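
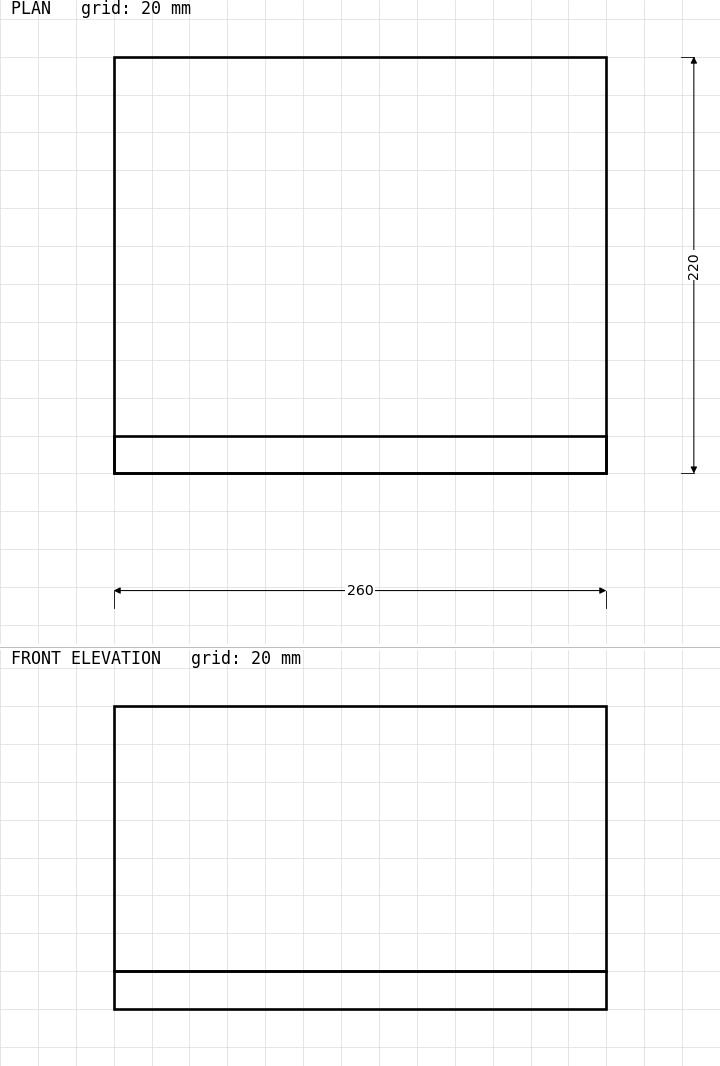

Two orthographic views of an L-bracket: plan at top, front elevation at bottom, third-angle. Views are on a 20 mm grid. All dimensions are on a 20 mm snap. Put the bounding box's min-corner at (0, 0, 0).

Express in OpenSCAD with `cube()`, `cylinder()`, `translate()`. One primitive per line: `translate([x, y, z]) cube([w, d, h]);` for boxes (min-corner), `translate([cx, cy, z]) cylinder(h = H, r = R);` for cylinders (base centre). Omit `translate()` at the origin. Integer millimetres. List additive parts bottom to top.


cube([260, 220, 20]);
translate([0, 0, 20]) cube([260, 20, 140]);


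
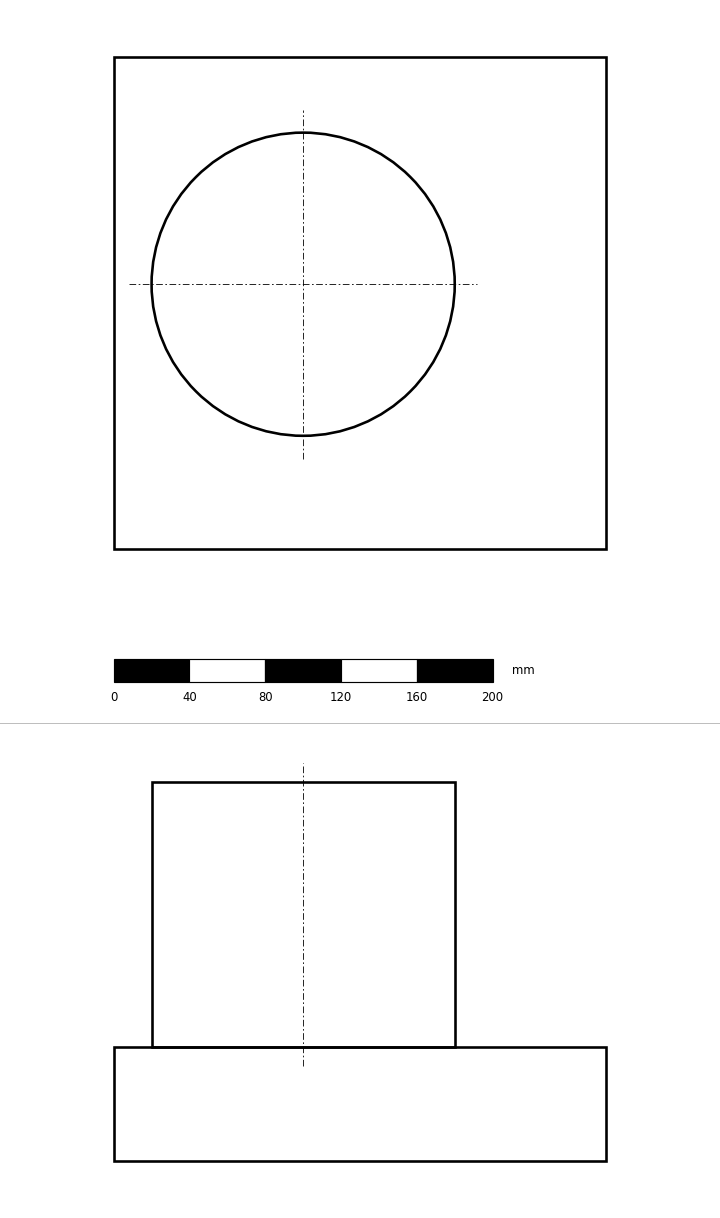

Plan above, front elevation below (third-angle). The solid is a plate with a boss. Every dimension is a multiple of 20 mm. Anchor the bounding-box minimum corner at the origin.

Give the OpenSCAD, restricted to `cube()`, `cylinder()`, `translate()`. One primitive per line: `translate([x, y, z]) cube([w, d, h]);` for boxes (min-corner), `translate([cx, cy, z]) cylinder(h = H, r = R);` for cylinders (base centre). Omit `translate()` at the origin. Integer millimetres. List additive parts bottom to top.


cube([260, 260, 60]);
translate([100, 140, 60]) cylinder(h = 140, r = 80);


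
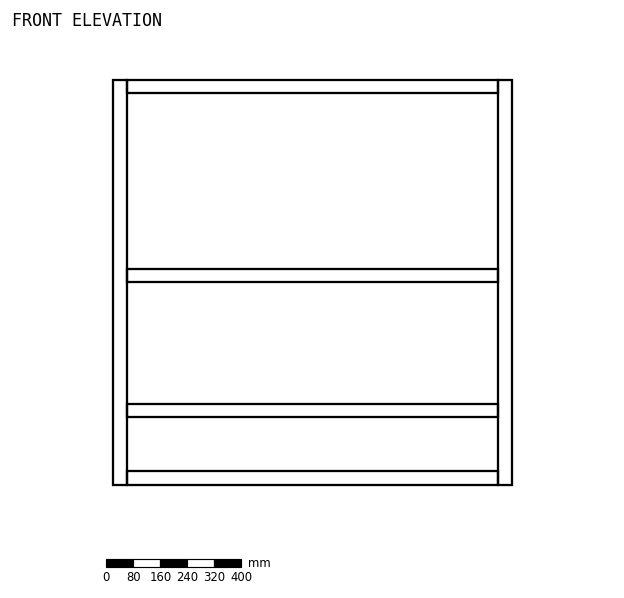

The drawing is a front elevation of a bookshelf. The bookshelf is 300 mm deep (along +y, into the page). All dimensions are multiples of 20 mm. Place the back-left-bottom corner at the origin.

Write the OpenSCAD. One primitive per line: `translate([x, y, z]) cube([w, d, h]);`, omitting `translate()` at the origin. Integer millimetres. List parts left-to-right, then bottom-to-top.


cube([40, 300, 1200]);
translate([40, 0, 0]) cube([1100, 300, 40]);
translate([40, 0, 200]) cube([1100, 300, 40]);
translate([40, 0, 600]) cube([1100, 300, 40]);
translate([40, 0, 1160]) cube([1100, 300, 40]);
translate([1140, 0, 0]) cube([40, 300, 1200]);


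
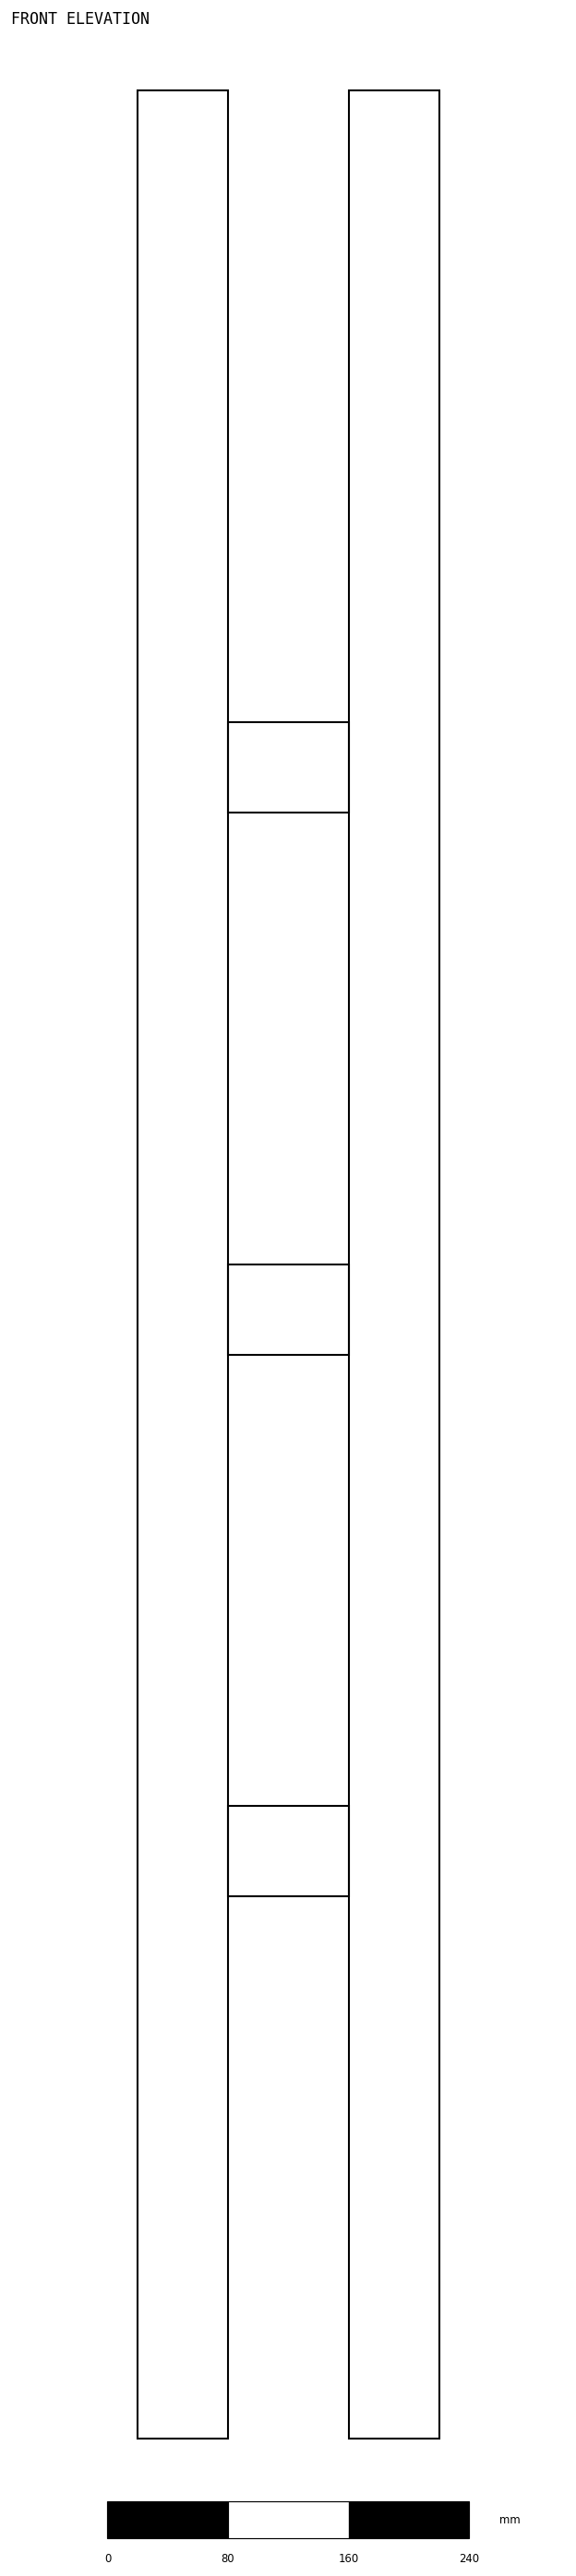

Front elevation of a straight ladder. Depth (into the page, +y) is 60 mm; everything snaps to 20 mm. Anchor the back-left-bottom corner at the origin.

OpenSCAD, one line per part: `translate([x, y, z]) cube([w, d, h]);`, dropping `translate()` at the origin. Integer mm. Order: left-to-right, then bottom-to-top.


cube([60, 60, 1560]);
translate([60, 0, 360]) cube([80, 60, 60]);
translate([60, 0, 720]) cube([80, 60, 60]);
translate([60, 0, 1080]) cube([80, 60, 60]);
translate([140, 0, 0]) cube([60, 60, 1560]);


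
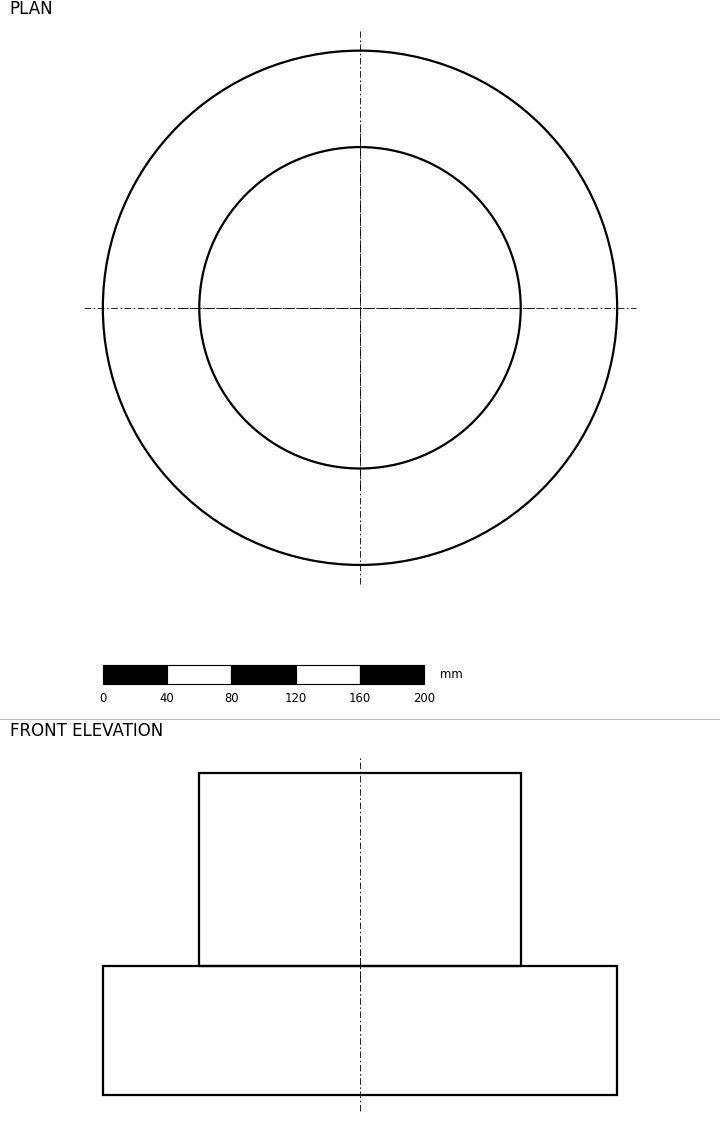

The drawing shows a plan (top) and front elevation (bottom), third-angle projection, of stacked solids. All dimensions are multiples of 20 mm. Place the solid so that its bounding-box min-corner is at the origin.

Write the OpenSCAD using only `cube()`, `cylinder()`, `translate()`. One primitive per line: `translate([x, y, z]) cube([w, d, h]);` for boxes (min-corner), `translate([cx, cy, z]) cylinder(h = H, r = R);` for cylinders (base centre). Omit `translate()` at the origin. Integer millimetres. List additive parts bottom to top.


translate([160, 160, 0]) cylinder(h = 80, r = 160);
translate([160, 160, 80]) cylinder(h = 120, r = 100);


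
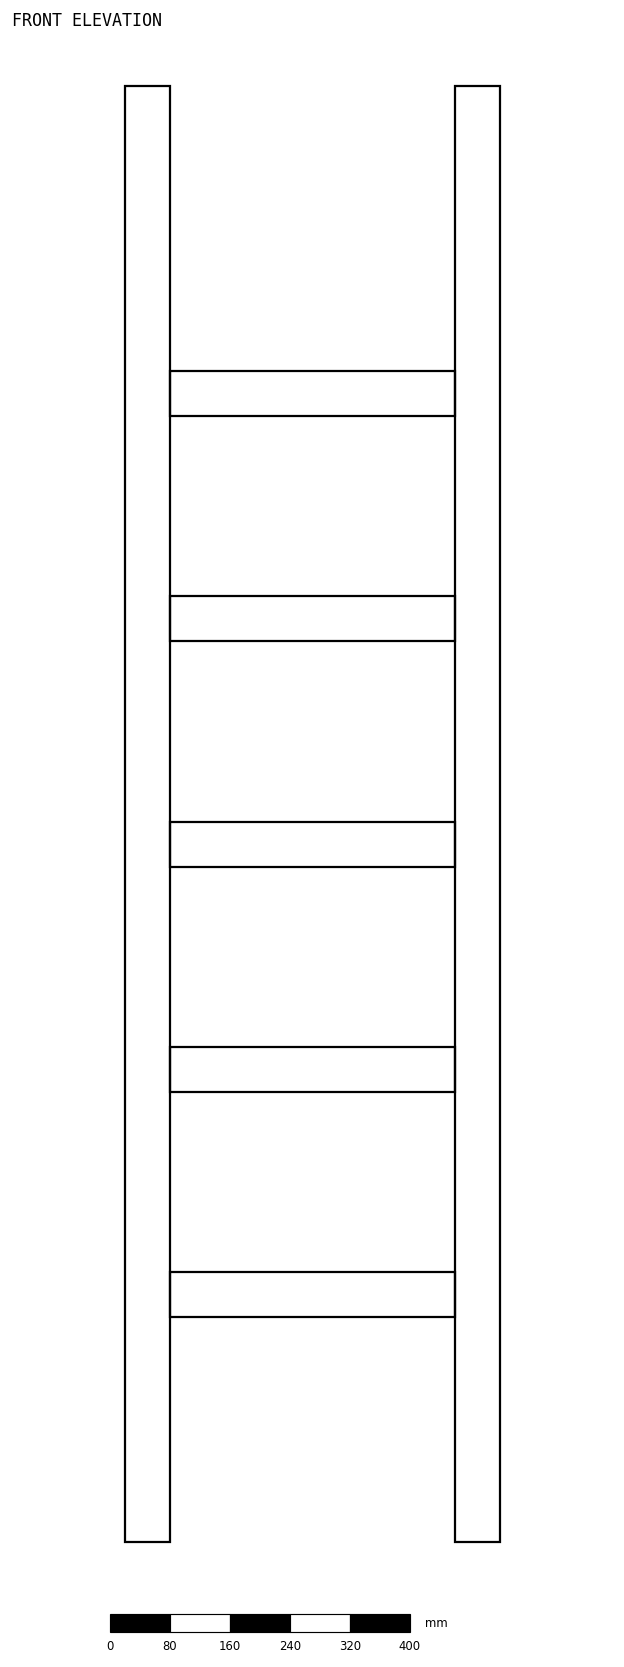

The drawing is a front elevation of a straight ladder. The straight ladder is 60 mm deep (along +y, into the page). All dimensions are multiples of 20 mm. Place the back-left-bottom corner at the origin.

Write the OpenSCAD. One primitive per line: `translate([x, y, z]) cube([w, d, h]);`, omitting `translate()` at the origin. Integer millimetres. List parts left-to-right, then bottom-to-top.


cube([60, 60, 1940]);
translate([60, 0, 300]) cube([380, 60, 60]);
translate([60, 0, 600]) cube([380, 60, 60]);
translate([60, 0, 900]) cube([380, 60, 60]);
translate([60, 0, 1200]) cube([380, 60, 60]);
translate([60, 0, 1500]) cube([380, 60, 60]);
translate([440, 0, 0]) cube([60, 60, 1940]);


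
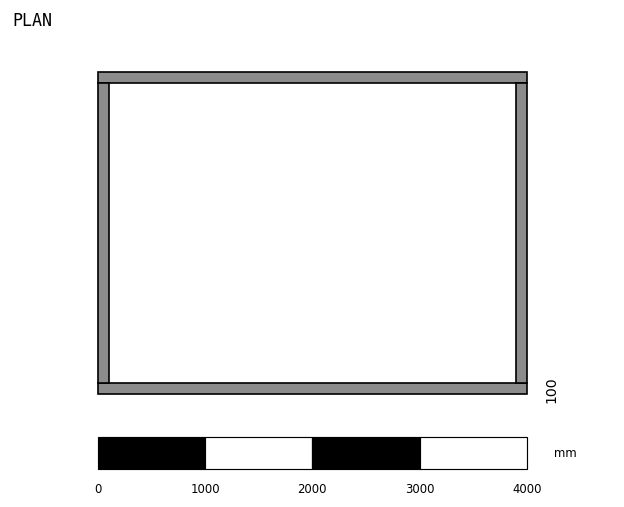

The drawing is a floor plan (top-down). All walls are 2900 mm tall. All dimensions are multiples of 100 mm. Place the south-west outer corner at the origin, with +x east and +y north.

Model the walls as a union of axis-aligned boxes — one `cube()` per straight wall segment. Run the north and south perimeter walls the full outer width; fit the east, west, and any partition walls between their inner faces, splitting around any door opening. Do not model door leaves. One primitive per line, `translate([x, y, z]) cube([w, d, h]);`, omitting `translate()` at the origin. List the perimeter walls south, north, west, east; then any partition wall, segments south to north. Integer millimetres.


cube([4000, 100, 2900]);
translate([0, 2900, 0]) cube([4000, 100, 2900]);
translate([0, 100, 0]) cube([100, 2800, 2900]);
translate([3900, 100, 0]) cube([100, 2800, 2900]);


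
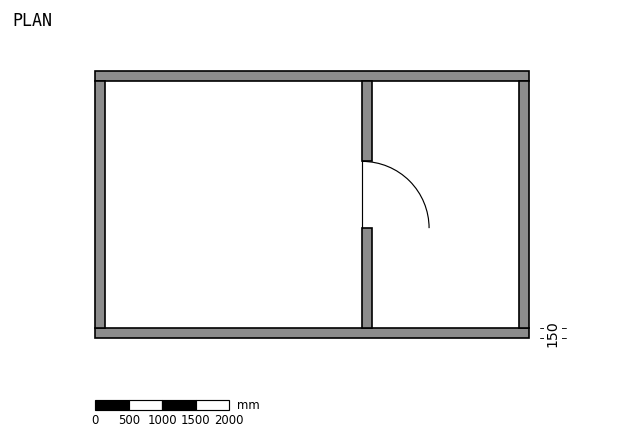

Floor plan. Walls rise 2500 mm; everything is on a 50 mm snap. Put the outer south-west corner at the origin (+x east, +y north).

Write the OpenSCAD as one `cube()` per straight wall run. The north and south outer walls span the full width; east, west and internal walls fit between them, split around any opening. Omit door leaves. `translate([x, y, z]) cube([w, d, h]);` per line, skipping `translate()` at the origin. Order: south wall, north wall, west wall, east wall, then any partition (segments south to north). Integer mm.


cube([6500, 150, 2500]);
translate([0, 3850, 0]) cube([6500, 150, 2500]);
translate([0, 150, 0]) cube([150, 3700, 2500]);
translate([6350, 150, 0]) cube([150, 3700, 2500]);
translate([4000, 150, 0]) cube([150, 1500, 2500]);
translate([4000, 2650, 0]) cube([150, 1200, 2500]);


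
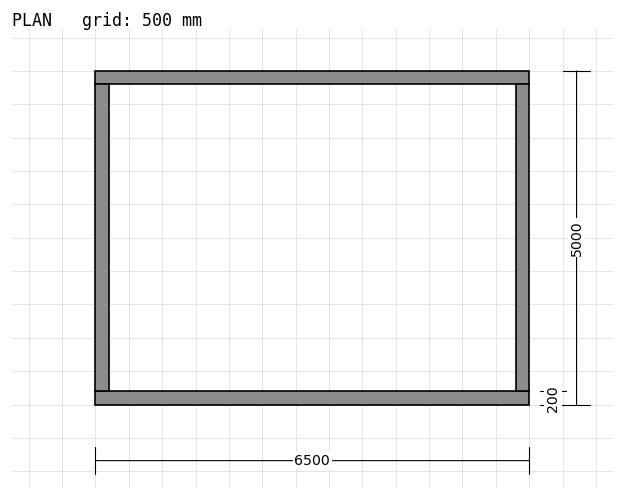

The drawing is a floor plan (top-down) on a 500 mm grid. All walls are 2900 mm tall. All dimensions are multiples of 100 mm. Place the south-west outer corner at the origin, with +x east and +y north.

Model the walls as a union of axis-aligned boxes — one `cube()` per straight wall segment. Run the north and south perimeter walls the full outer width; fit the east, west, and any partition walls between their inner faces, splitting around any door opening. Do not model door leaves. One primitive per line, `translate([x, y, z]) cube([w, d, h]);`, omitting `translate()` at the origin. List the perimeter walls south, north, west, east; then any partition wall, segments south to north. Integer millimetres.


cube([6500, 200, 2900]);
translate([0, 4800, 0]) cube([6500, 200, 2900]);
translate([0, 200, 0]) cube([200, 4600, 2900]);
translate([6300, 200, 0]) cube([200, 4600, 2900]);


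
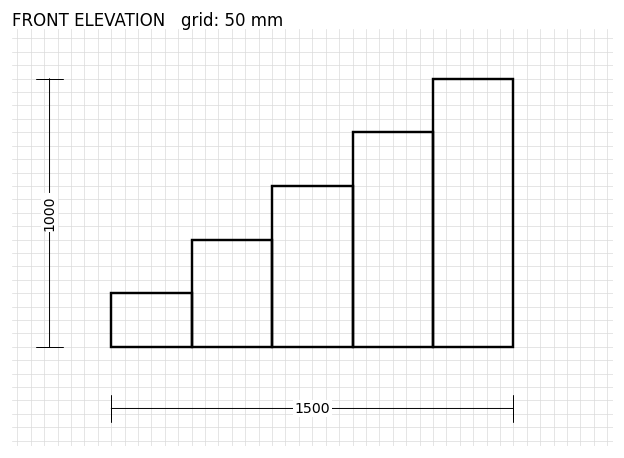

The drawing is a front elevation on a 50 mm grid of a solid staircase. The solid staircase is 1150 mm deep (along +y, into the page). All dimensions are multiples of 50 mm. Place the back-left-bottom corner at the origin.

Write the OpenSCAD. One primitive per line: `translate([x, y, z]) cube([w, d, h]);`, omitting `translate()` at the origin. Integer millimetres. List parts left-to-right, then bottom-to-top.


cube([300, 1150, 200]);
translate([300, 0, 0]) cube([300, 1150, 400]);
translate([600, 0, 0]) cube([300, 1150, 600]);
translate([900, 0, 0]) cube([300, 1150, 800]);
translate([1200, 0, 0]) cube([300, 1150, 1000]);


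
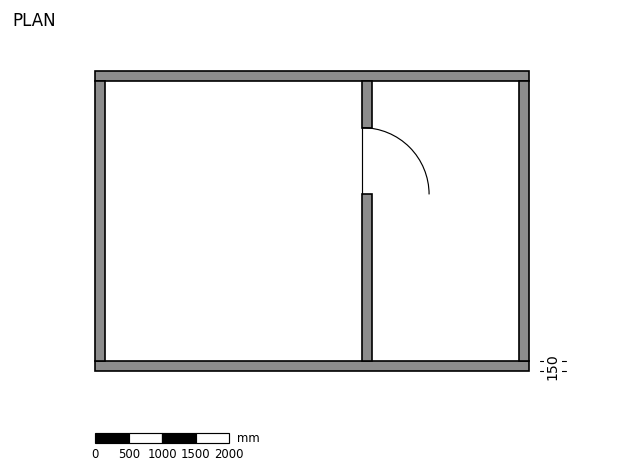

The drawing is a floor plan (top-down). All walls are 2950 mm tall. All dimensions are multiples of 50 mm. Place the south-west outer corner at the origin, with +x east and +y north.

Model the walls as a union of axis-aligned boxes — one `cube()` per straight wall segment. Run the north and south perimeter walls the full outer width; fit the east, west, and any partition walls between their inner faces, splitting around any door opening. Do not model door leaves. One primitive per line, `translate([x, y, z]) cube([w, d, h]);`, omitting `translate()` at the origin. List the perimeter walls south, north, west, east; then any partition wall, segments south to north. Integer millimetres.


cube([6500, 150, 2950]);
translate([0, 4350, 0]) cube([6500, 150, 2950]);
translate([0, 150, 0]) cube([150, 4200, 2950]);
translate([6350, 150, 0]) cube([150, 4200, 2950]);
translate([4000, 150, 0]) cube([150, 2500, 2950]);
translate([4000, 3650, 0]) cube([150, 700, 2950]);


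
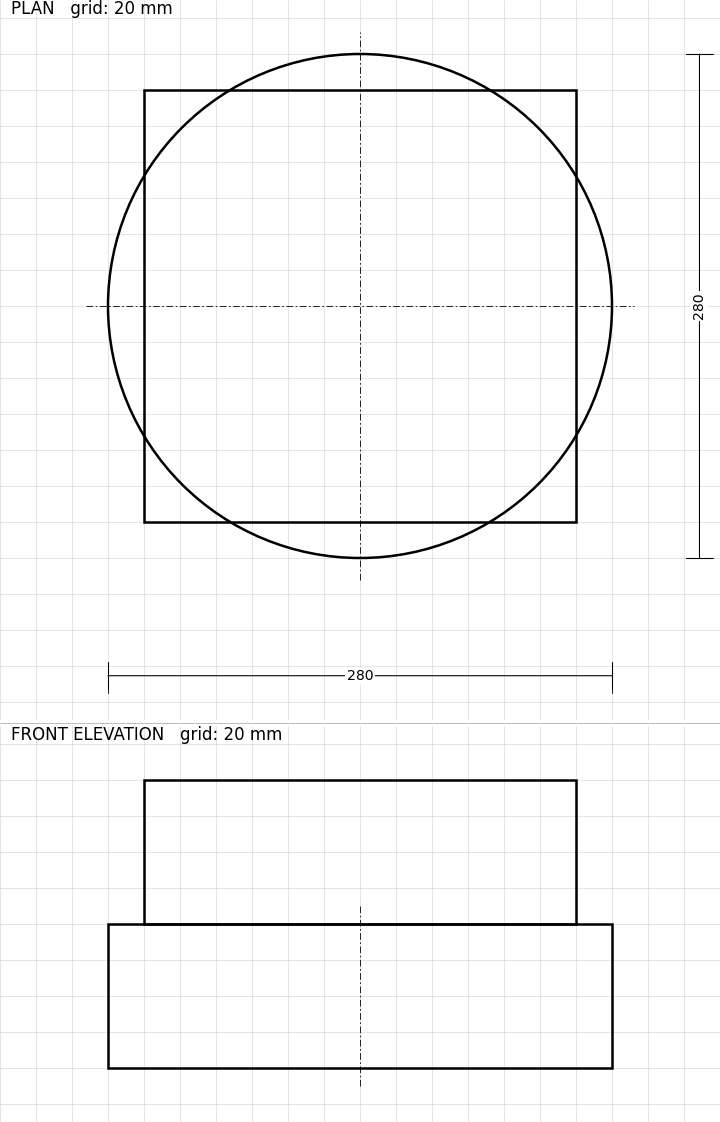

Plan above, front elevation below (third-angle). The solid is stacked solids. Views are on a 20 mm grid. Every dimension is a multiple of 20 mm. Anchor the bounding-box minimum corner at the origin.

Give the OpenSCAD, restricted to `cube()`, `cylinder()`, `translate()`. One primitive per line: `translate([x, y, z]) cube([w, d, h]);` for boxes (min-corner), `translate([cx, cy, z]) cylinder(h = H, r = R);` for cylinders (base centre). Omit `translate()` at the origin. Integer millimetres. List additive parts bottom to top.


translate([140, 140, 0]) cylinder(h = 80, r = 140);
translate([20, 20, 80]) cube([240, 240, 80]);


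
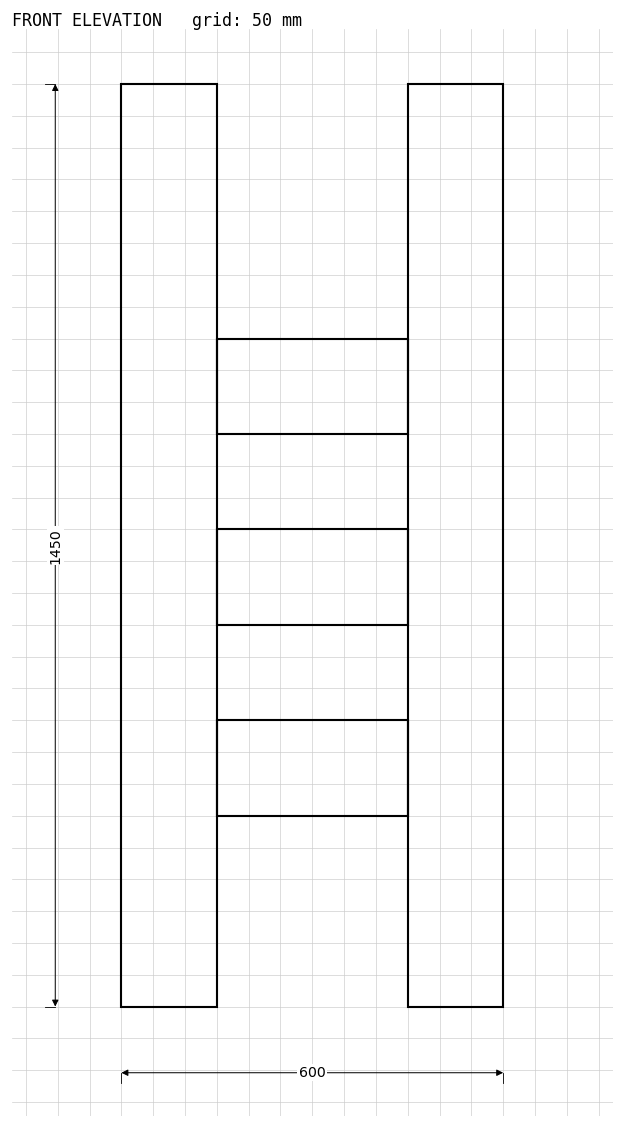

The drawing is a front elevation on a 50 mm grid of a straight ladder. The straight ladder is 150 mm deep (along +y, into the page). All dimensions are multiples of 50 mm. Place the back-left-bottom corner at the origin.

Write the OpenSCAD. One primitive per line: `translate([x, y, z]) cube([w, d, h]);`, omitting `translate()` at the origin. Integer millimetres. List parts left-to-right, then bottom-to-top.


cube([150, 150, 1450]);
translate([150, 0, 300]) cube([300, 150, 150]);
translate([150, 0, 600]) cube([300, 150, 150]);
translate([150, 0, 900]) cube([300, 150, 150]);
translate([450, 0, 0]) cube([150, 150, 1450]);


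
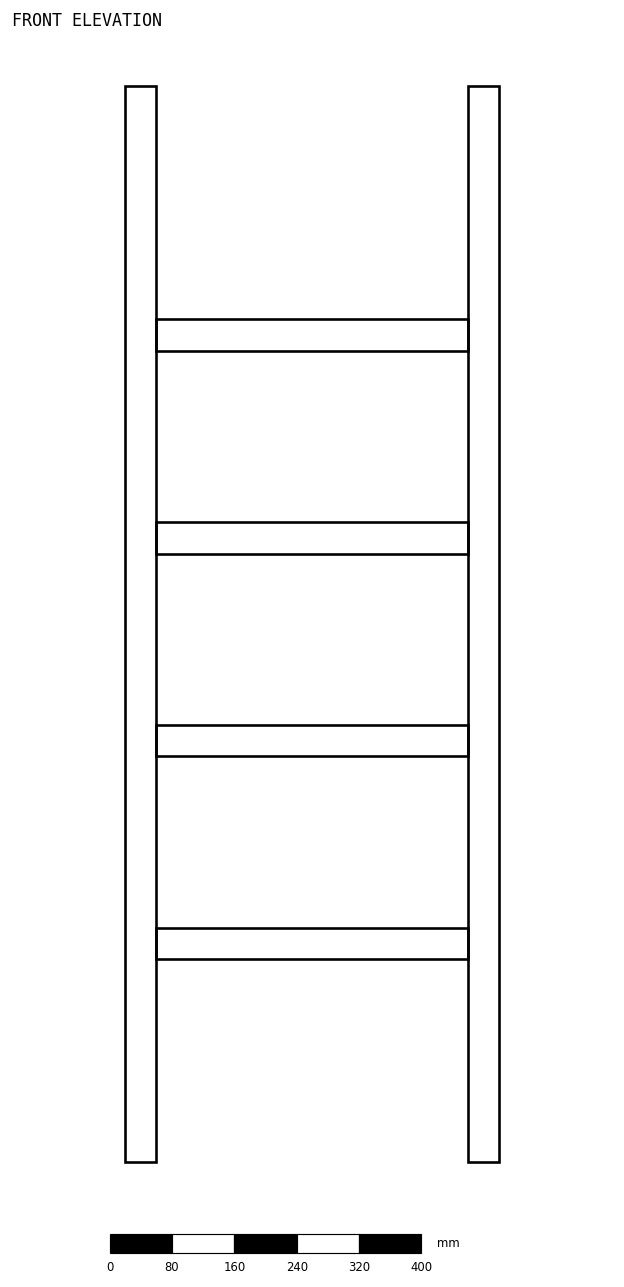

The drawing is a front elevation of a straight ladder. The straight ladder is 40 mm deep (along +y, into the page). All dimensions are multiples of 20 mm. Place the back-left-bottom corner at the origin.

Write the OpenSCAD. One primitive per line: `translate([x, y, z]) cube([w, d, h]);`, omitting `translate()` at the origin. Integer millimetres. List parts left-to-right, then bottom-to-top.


cube([40, 40, 1380]);
translate([40, 0, 260]) cube([400, 40, 40]);
translate([40, 0, 520]) cube([400, 40, 40]);
translate([40, 0, 780]) cube([400, 40, 40]);
translate([40, 0, 1040]) cube([400, 40, 40]);
translate([440, 0, 0]) cube([40, 40, 1380]);


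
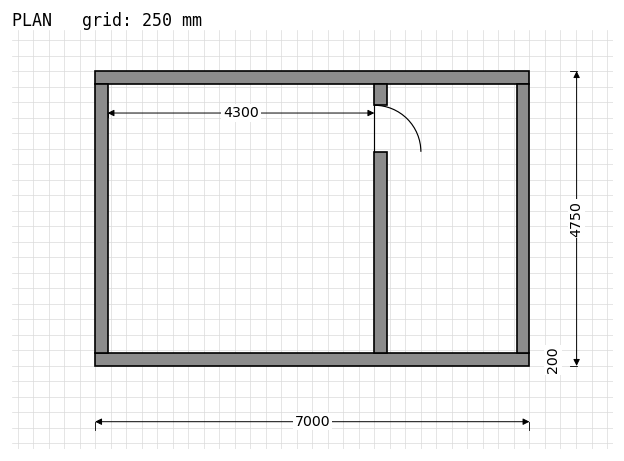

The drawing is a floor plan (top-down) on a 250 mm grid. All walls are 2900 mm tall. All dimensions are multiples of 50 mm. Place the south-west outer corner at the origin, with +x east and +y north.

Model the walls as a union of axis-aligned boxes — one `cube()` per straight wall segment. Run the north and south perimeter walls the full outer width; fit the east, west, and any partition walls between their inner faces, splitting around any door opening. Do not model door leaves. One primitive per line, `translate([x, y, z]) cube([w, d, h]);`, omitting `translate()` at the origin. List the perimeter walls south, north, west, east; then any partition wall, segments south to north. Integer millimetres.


cube([7000, 200, 2900]);
translate([0, 4550, 0]) cube([7000, 200, 2900]);
translate([0, 200, 0]) cube([200, 4350, 2900]);
translate([6800, 200, 0]) cube([200, 4350, 2900]);
translate([4500, 200, 0]) cube([200, 3250, 2900]);
translate([4500, 4200, 0]) cube([200, 350, 2900]);


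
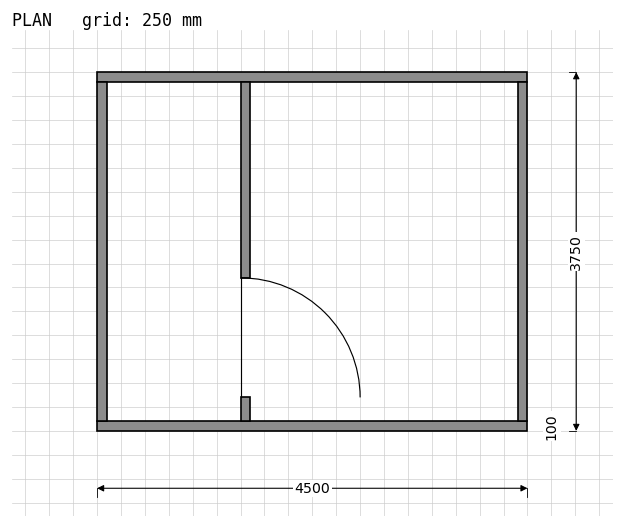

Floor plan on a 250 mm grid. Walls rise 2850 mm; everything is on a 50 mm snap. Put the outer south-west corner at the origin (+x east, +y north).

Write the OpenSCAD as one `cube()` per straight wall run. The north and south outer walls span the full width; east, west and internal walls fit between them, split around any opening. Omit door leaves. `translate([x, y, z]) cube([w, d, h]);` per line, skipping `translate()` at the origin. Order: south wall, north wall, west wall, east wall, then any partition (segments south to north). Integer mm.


cube([4500, 100, 2850]);
translate([0, 3650, 0]) cube([4500, 100, 2850]);
translate([0, 100, 0]) cube([100, 3550, 2850]);
translate([4400, 100, 0]) cube([100, 3550, 2850]);
translate([1500, 100, 0]) cube([100, 250, 2850]);
translate([1500, 1600, 0]) cube([100, 2050, 2850]);


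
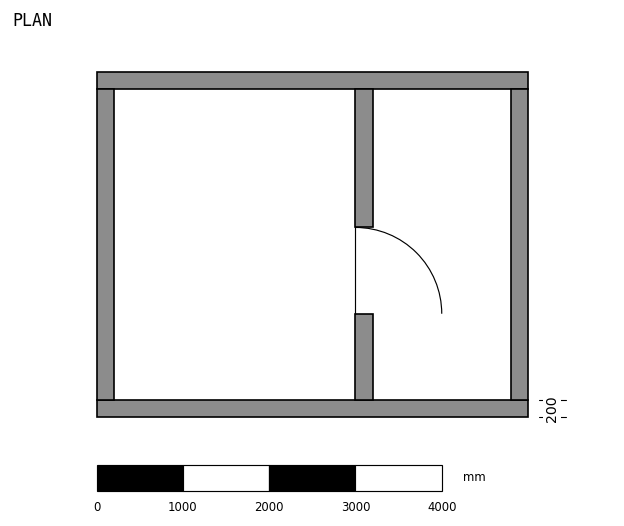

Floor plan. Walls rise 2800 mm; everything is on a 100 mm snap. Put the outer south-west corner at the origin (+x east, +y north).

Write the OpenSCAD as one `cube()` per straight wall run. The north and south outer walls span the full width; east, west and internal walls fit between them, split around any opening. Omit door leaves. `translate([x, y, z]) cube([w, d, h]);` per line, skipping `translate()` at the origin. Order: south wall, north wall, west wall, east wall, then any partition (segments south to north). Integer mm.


cube([5000, 200, 2800]);
translate([0, 3800, 0]) cube([5000, 200, 2800]);
translate([0, 200, 0]) cube([200, 3600, 2800]);
translate([4800, 200, 0]) cube([200, 3600, 2800]);
translate([3000, 200, 0]) cube([200, 1000, 2800]);
translate([3000, 2200, 0]) cube([200, 1600, 2800]);


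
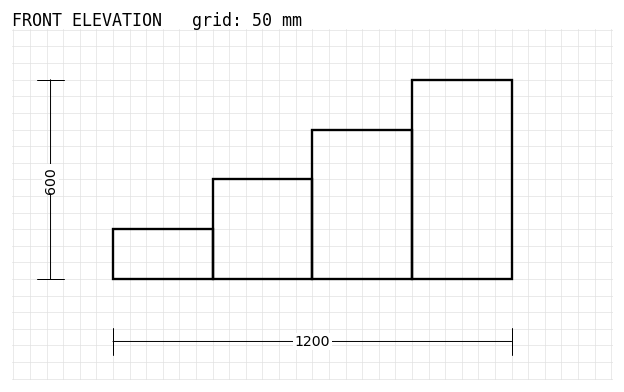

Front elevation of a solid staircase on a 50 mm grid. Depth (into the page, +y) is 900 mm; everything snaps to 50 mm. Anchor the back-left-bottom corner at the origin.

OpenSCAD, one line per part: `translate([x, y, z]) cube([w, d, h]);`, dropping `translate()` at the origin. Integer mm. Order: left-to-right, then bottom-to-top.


cube([300, 900, 150]);
translate([300, 0, 0]) cube([300, 900, 300]);
translate([600, 0, 0]) cube([300, 900, 450]);
translate([900, 0, 0]) cube([300, 900, 600]);


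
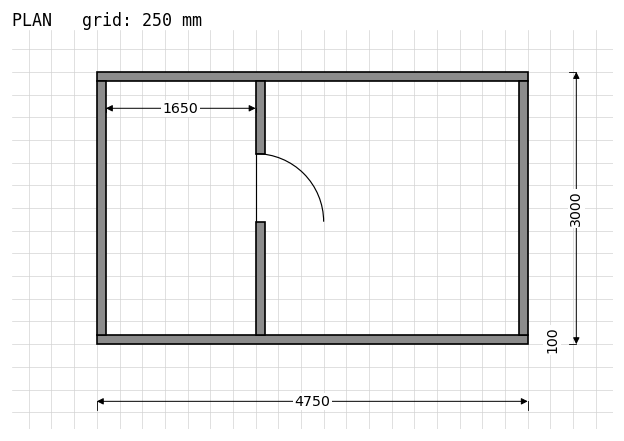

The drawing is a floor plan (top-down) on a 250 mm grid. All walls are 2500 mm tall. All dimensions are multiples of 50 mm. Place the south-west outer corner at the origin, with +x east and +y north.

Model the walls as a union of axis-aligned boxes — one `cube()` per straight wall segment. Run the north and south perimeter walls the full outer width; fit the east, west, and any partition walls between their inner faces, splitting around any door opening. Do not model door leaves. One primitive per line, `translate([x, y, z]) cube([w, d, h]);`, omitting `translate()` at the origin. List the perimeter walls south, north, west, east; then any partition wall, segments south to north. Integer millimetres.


cube([4750, 100, 2500]);
translate([0, 2900, 0]) cube([4750, 100, 2500]);
translate([0, 100, 0]) cube([100, 2800, 2500]);
translate([4650, 100, 0]) cube([100, 2800, 2500]);
translate([1750, 100, 0]) cube([100, 1250, 2500]);
translate([1750, 2100, 0]) cube([100, 800, 2500]);


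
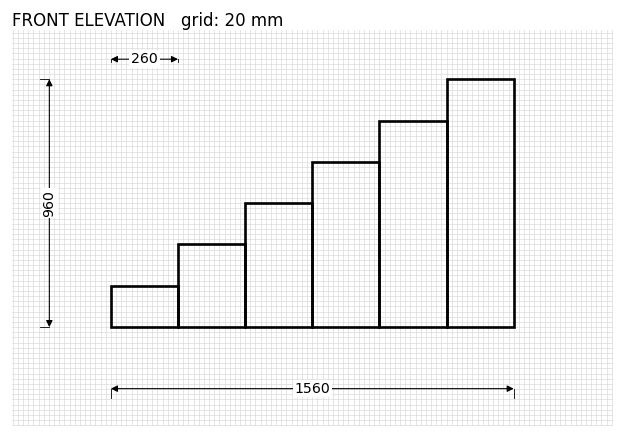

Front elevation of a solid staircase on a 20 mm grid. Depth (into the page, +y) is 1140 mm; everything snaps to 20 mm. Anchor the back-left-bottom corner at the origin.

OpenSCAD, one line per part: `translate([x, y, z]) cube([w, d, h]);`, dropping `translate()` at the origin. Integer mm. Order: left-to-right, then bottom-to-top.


cube([260, 1140, 160]);
translate([260, 0, 0]) cube([260, 1140, 320]);
translate([520, 0, 0]) cube([260, 1140, 480]);
translate([780, 0, 0]) cube([260, 1140, 640]);
translate([1040, 0, 0]) cube([260, 1140, 800]);
translate([1300, 0, 0]) cube([260, 1140, 960]);


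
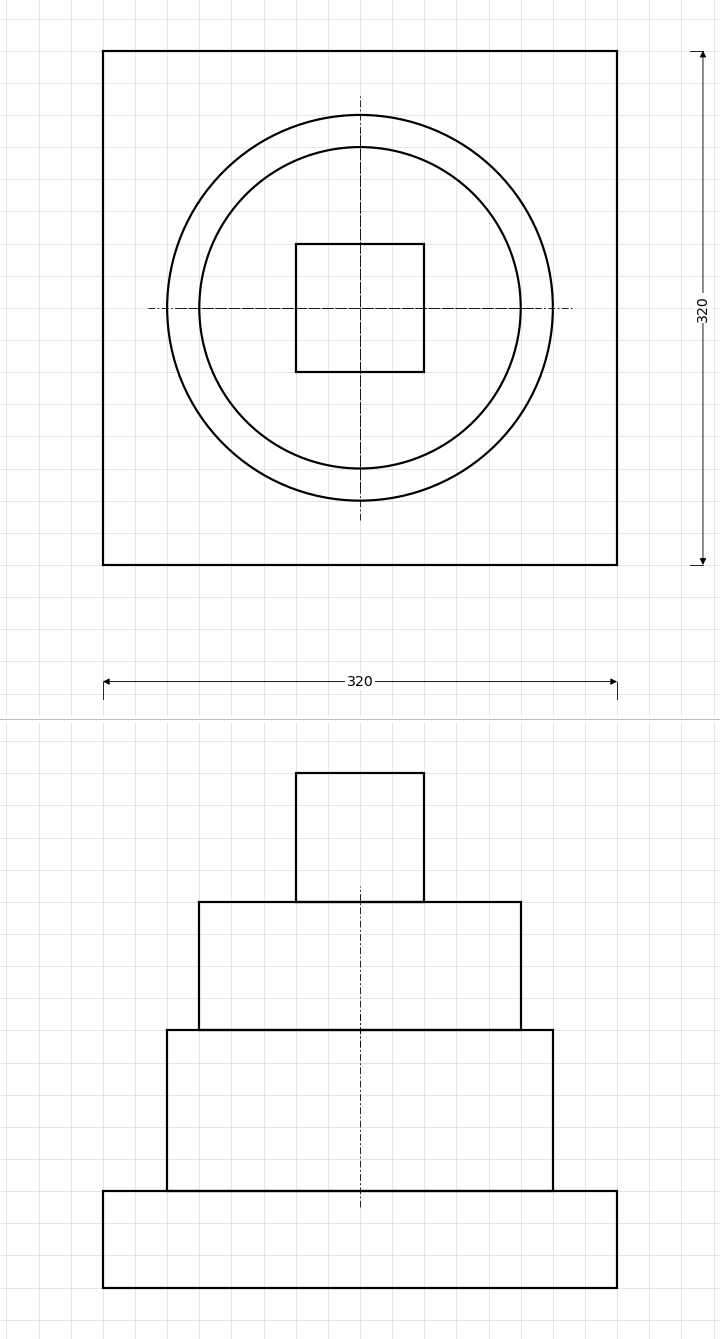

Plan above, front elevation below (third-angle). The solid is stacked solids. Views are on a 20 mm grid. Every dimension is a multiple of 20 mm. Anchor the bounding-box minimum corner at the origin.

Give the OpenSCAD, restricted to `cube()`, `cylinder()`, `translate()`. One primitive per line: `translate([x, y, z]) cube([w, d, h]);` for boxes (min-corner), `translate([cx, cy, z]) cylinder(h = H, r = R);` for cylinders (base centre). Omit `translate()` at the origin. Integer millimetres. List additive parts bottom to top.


cube([320, 320, 60]);
translate([160, 160, 60]) cylinder(h = 100, r = 120);
translate([160, 160, 160]) cylinder(h = 80, r = 100);
translate([120, 120, 240]) cube([80, 80, 80]);


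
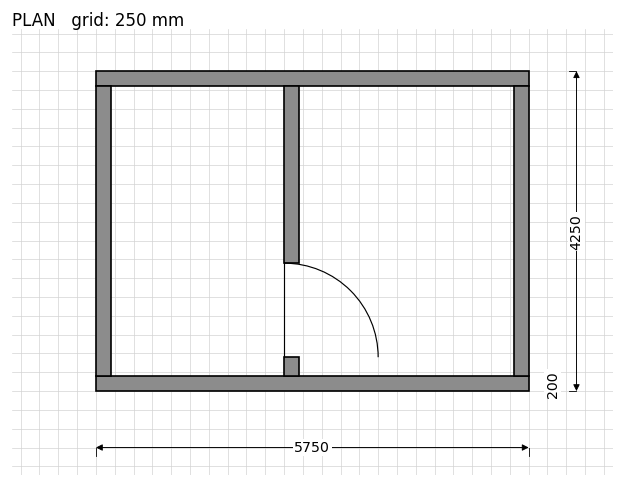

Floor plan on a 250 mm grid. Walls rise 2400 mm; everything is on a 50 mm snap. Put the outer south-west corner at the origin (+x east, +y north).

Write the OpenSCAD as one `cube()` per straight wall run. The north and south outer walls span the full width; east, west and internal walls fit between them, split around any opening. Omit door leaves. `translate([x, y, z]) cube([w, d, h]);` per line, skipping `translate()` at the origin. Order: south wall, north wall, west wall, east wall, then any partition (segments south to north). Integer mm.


cube([5750, 200, 2400]);
translate([0, 4050, 0]) cube([5750, 200, 2400]);
translate([0, 200, 0]) cube([200, 3850, 2400]);
translate([5550, 200, 0]) cube([200, 3850, 2400]);
translate([2500, 200, 0]) cube([200, 250, 2400]);
translate([2500, 1700, 0]) cube([200, 2350, 2400]);


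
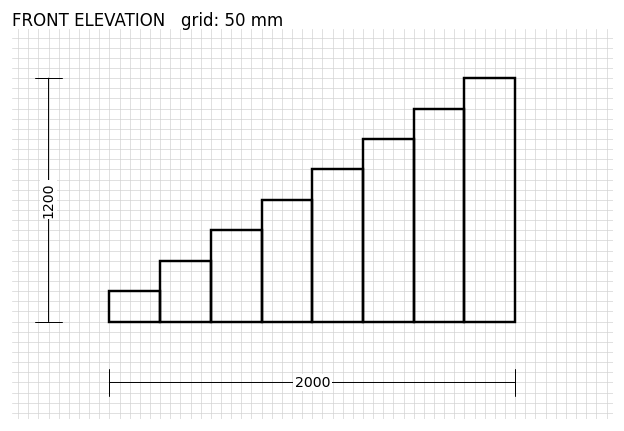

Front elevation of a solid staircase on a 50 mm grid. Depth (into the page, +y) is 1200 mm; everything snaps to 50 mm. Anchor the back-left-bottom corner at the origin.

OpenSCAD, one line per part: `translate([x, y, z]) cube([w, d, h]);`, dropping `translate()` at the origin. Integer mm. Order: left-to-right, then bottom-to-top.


cube([250, 1200, 150]);
translate([250, 0, 0]) cube([250, 1200, 300]);
translate([500, 0, 0]) cube([250, 1200, 450]);
translate([750, 0, 0]) cube([250, 1200, 600]);
translate([1000, 0, 0]) cube([250, 1200, 750]);
translate([1250, 0, 0]) cube([250, 1200, 900]);
translate([1500, 0, 0]) cube([250, 1200, 1050]);
translate([1750, 0, 0]) cube([250, 1200, 1200]);


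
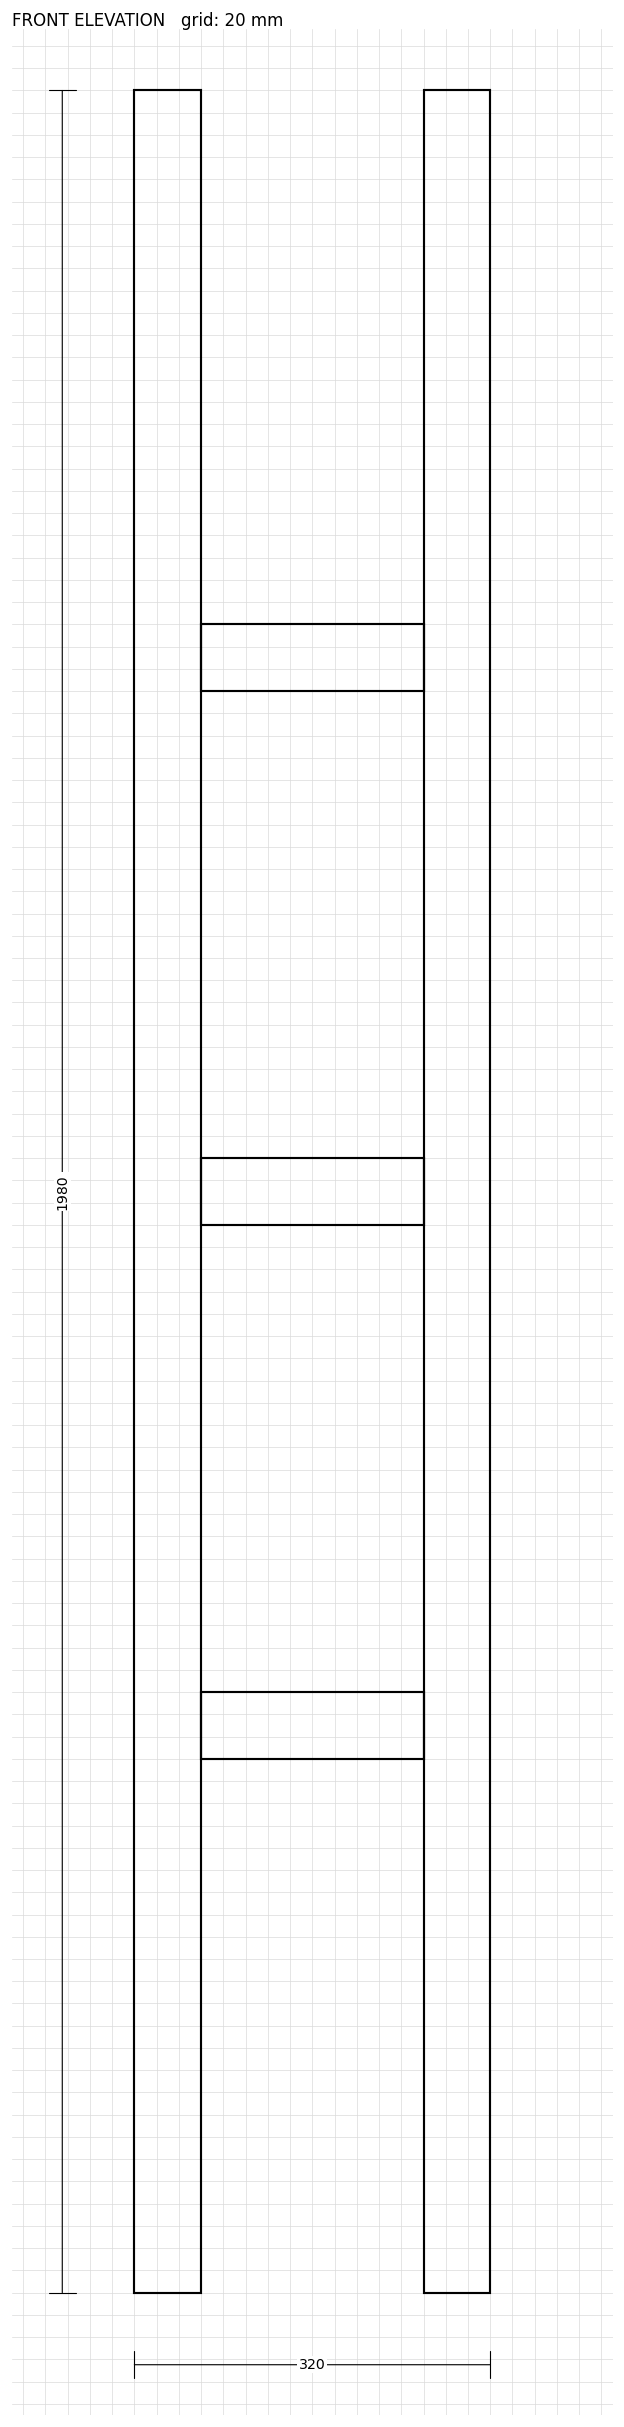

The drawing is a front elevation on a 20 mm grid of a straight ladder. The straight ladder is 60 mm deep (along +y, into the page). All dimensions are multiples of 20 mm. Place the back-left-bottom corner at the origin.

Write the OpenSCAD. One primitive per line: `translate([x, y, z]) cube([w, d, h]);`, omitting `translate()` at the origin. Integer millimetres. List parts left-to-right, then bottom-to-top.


cube([60, 60, 1980]);
translate([60, 0, 480]) cube([200, 60, 60]);
translate([60, 0, 960]) cube([200, 60, 60]);
translate([60, 0, 1440]) cube([200, 60, 60]);
translate([260, 0, 0]) cube([60, 60, 1980]);


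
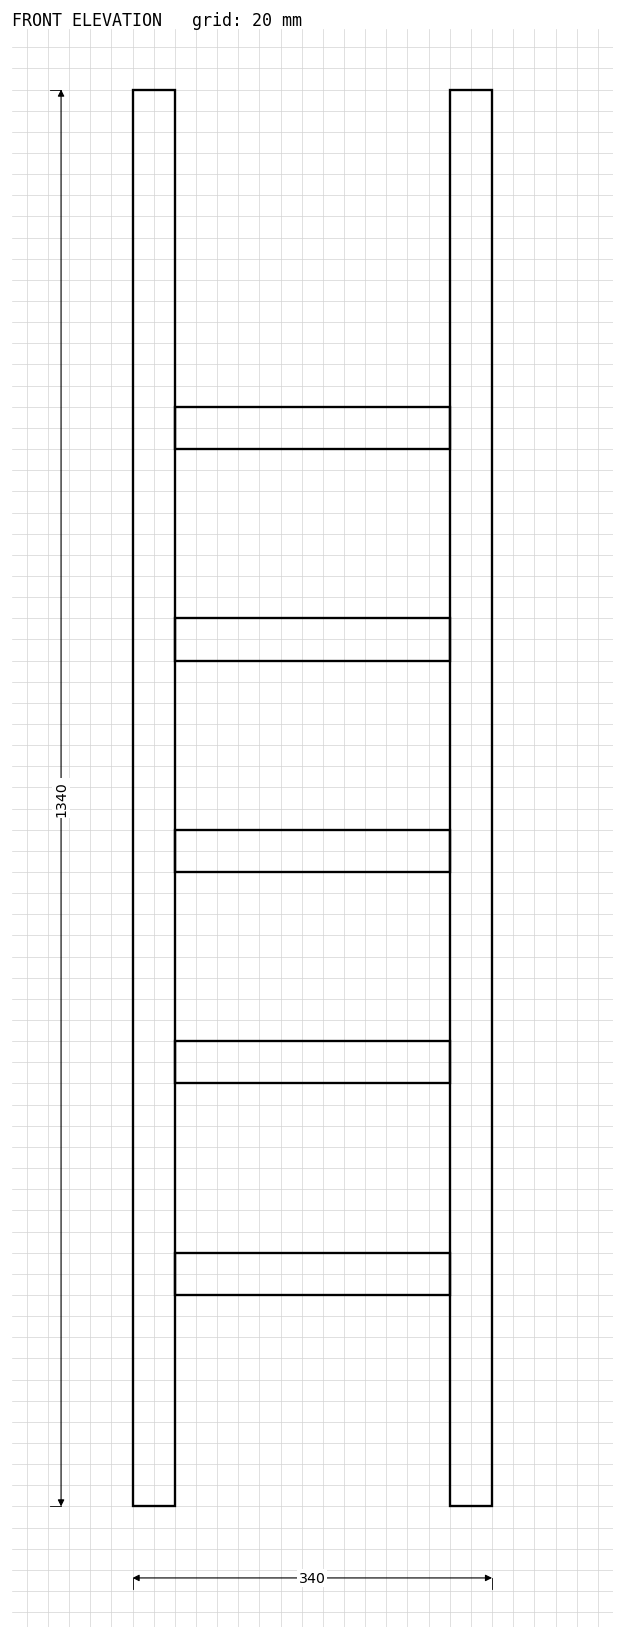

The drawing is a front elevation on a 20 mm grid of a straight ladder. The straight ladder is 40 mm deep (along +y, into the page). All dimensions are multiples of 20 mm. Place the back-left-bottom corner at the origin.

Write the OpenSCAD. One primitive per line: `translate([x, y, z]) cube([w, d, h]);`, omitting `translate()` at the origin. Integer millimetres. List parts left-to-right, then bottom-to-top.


cube([40, 40, 1340]);
translate([40, 0, 200]) cube([260, 40, 40]);
translate([40, 0, 400]) cube([260, 40, 40]);
translate([40, 0, 600]) cube([260, 40, 40]);
translate([40, 0, 800]) cube([260, 40, 40]);
translate([40, 0, 1000]) cube([260, 40, 40]);
translate([300, 0, 0]) cube([40, 40, 1340]);


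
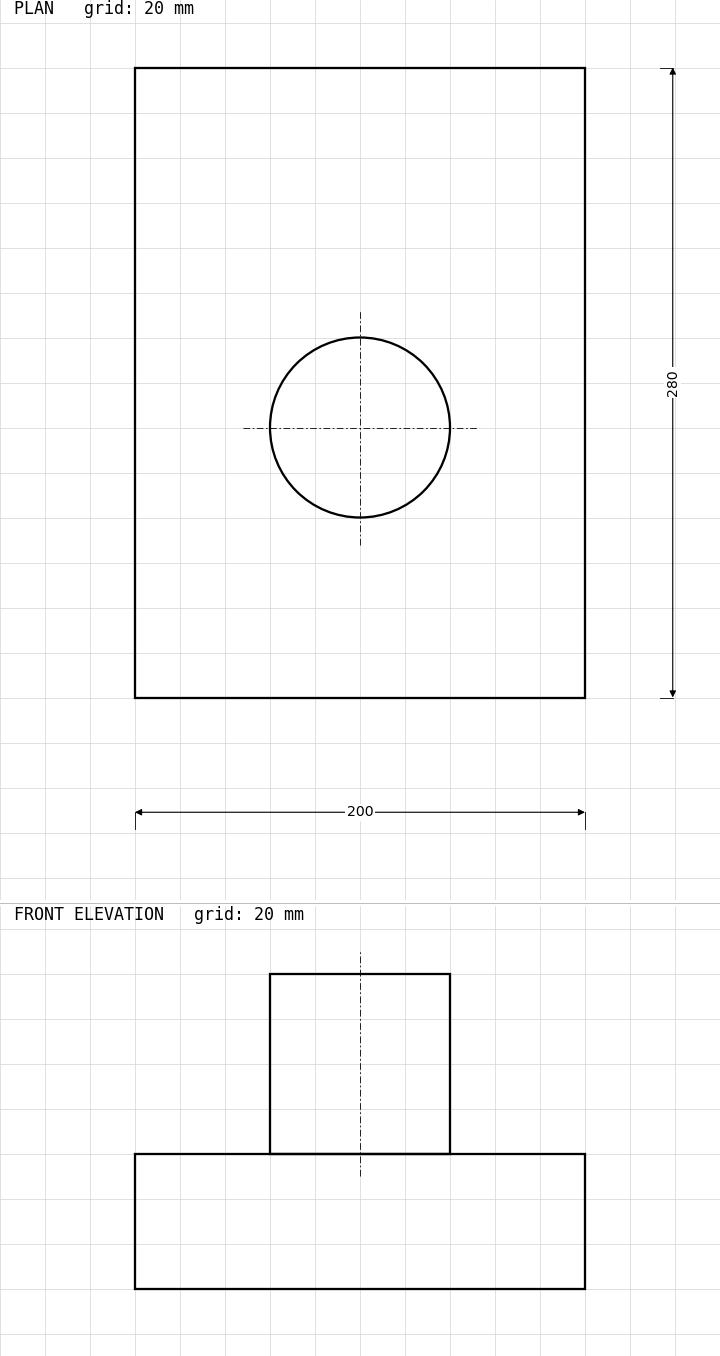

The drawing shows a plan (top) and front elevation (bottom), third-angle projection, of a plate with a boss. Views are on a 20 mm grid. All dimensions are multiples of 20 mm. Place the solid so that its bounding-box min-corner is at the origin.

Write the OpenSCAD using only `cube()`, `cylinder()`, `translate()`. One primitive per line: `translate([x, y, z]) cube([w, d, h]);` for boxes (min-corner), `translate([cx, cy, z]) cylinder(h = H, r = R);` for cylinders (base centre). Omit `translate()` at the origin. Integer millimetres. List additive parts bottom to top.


cube([200, 280, 60]);
translate([100, 120, 60]) cylinder(h = 80, r = 40);


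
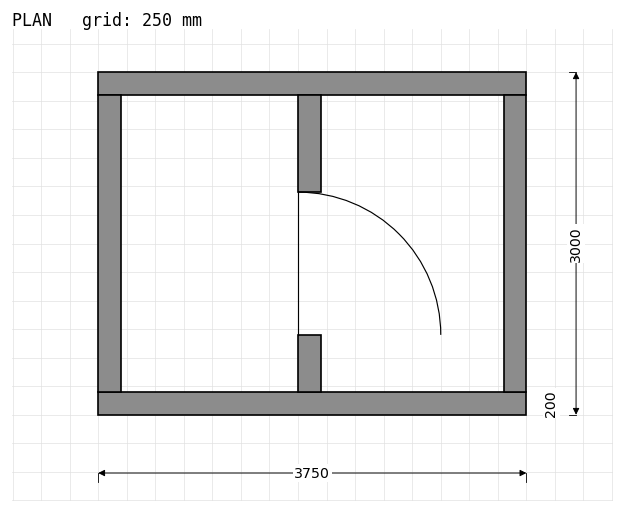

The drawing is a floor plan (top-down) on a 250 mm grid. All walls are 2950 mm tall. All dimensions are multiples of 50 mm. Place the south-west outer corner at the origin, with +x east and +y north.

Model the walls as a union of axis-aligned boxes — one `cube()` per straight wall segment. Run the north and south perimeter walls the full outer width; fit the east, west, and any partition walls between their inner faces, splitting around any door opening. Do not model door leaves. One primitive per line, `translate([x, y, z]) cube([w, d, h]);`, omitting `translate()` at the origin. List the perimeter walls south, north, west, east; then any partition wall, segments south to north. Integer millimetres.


cube([3750, 200, 2950]);
translate([0, 2800, 0]) cube([3750, 200, 2950]);
translate([0, 200, 0]) cube([200, 2600, 2950]);
translate([3550, 200, 0]) cube([200, 2600, 2950]);
translate([1750, 200, 0]) cube([200, 500, 2950]);
translate([1750, 1950, 0]) cube([200, 850, 2950]);


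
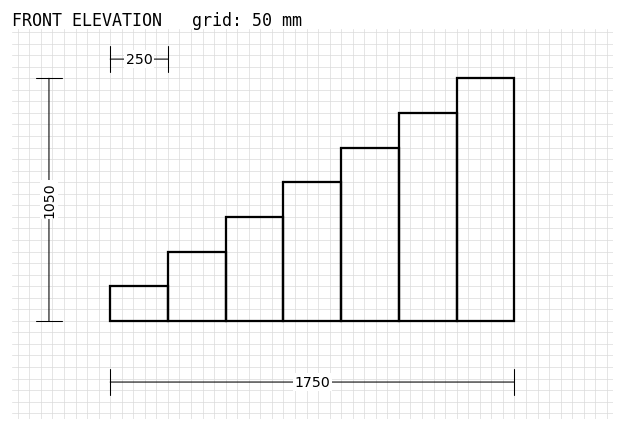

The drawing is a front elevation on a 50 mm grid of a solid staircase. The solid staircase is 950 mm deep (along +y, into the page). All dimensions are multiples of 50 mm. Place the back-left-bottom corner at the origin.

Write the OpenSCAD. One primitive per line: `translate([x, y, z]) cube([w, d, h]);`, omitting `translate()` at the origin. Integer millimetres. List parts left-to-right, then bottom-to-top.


cube([250, 950, 150]);
translate([250, 0, 0]) cube([250, 950, 300]);
translate([500, 0, 0]) cube([250, 950, 450]);
translate([750, 0, 0]) cube([250, 950, 600]);
translate([1000, 0, 0]) cube([250, 950, 750]);
translate([1250, 0, 0]) cube([250, 950, 900]);
translate([1500, 0, 0]) cube([250, 950, 1050]);


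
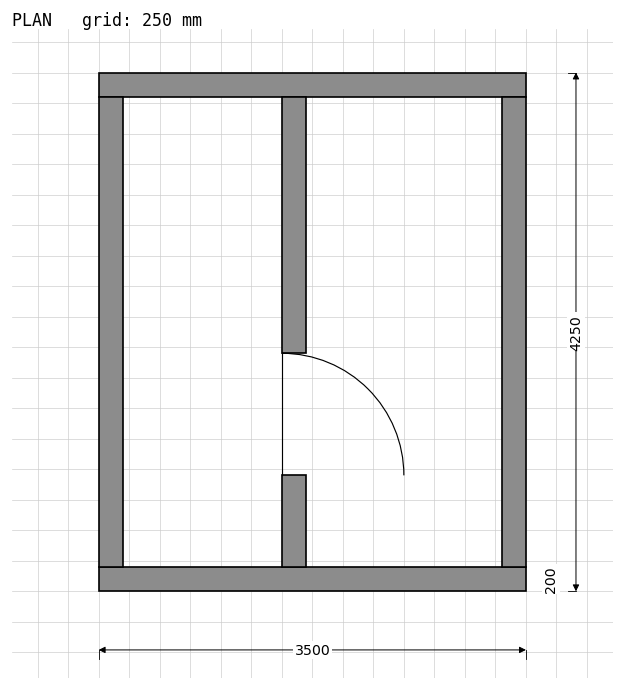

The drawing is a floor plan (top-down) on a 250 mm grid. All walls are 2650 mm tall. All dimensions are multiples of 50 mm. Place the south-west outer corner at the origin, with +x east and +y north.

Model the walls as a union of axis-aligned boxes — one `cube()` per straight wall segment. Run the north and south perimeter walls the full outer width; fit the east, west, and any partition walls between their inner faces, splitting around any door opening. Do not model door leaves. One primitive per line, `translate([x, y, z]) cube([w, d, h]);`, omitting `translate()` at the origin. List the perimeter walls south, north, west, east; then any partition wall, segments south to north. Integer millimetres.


cube([3500, 200, 2650]);
translate([0, 4050, 0]) cube([3500, 200, 2650]);
translate([0, 200, 0]) cube([200, 3850, 2650]);
translate([3300, 200, 0]) cube([200, 3850, 2650]);
translate([1500, 200, 0]) cube([200, 750, 2650]);
translate([1500, 1950, 0]) cube([200, 2100, 2650]);


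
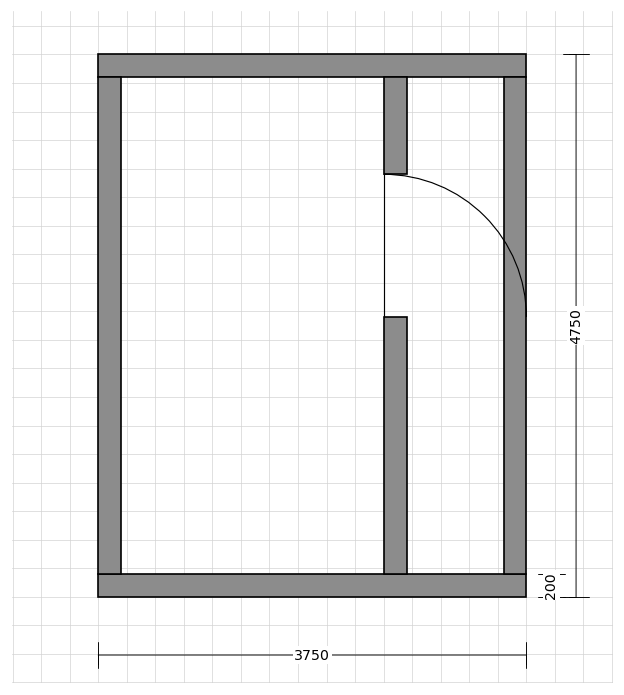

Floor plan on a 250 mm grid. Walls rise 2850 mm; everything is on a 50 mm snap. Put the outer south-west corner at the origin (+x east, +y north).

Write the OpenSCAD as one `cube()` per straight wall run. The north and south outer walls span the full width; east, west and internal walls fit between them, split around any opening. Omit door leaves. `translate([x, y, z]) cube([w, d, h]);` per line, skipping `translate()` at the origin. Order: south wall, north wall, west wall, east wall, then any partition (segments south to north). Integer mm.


cube([3750, 200, 2850]);
translate([0, 4550, 0]) cube([3750, 200, 2850]);
translate([0, 200, 0]) cube([200, 4350, 2850]);
translate([3550, 200, 0]) cube([200, 4350, 2850]);
translate([2500, 200, 0]) cube([200, 2250, 2850]);
translate([2500, 3700, 0]) cube([200, 850, 2850]);


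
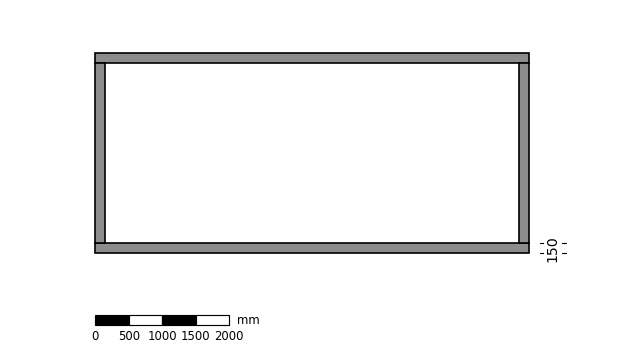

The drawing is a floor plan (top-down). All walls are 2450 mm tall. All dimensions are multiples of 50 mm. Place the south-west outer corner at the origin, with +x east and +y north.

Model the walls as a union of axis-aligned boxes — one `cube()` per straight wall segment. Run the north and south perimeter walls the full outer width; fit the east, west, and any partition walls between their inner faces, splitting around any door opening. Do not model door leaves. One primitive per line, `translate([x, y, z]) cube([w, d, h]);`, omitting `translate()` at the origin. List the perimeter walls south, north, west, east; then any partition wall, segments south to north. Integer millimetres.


cube([6500, 150, 2450]);
translate([0, 2850, 0]) cube([6500, 150, 2450]);
translate([0, 150, 0]) cube([150, 2700, 2450]);
translate([6350, 150, 0]) cube([150, 2700, 2450]);


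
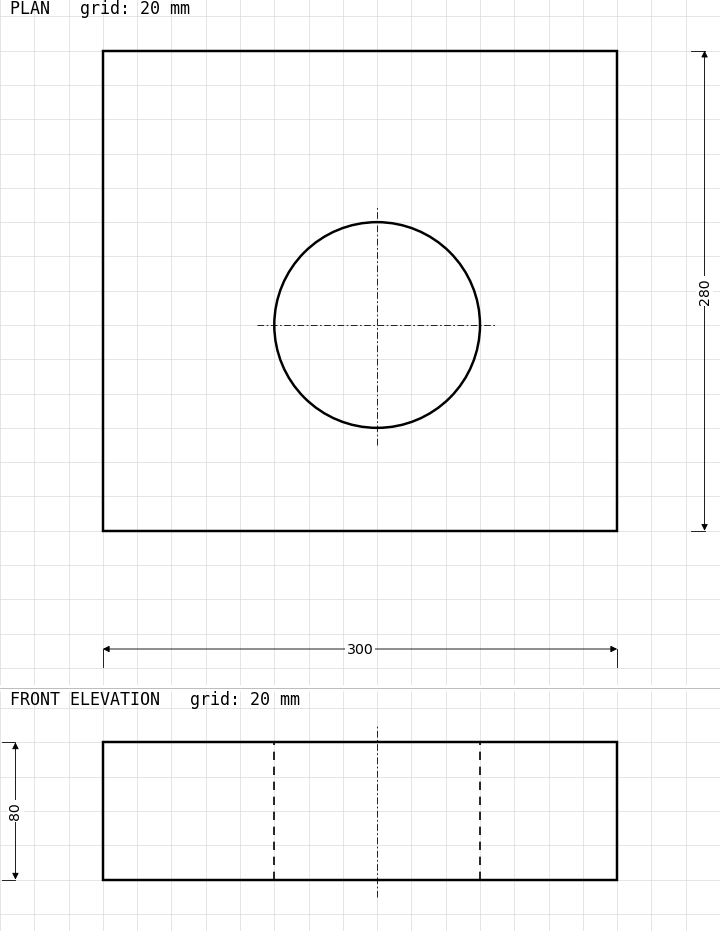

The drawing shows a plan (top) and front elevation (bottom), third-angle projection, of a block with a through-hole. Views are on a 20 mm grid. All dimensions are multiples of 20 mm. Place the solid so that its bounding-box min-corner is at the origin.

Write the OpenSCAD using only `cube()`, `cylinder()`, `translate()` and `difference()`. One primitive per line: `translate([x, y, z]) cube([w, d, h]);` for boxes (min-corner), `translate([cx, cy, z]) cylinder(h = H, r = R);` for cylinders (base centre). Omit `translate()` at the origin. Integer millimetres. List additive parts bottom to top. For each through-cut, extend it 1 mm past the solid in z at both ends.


difference() {
  cube([300, 280, 80]);
  translate([160, 120, -1]) cylinder(h = 82, r = 60);
}


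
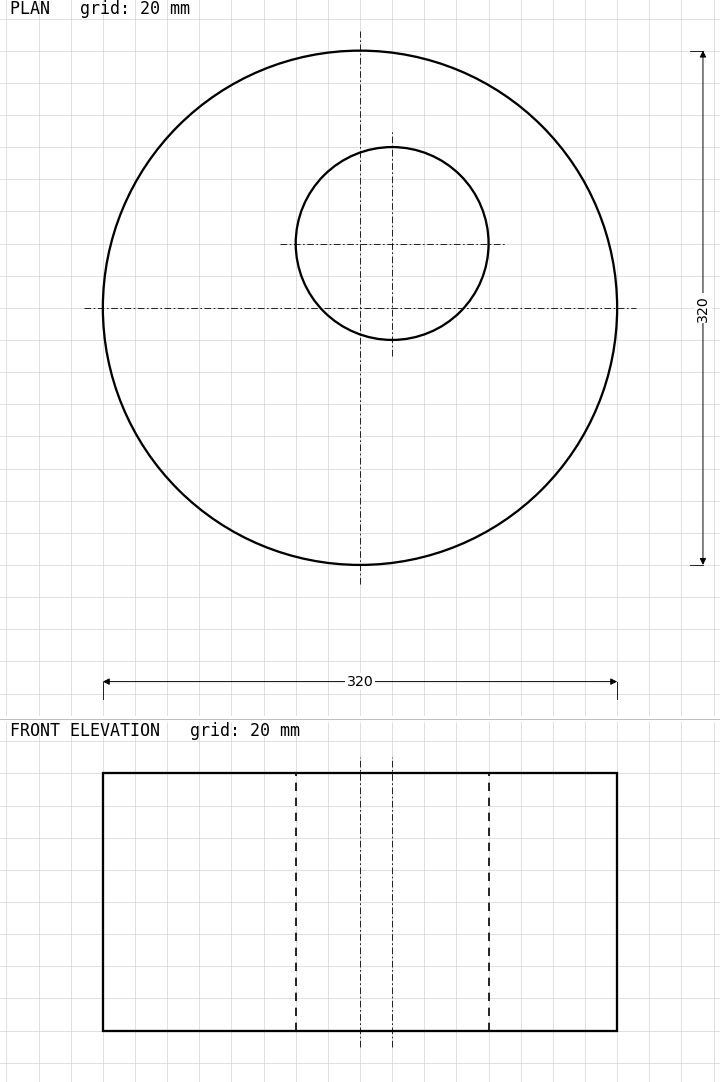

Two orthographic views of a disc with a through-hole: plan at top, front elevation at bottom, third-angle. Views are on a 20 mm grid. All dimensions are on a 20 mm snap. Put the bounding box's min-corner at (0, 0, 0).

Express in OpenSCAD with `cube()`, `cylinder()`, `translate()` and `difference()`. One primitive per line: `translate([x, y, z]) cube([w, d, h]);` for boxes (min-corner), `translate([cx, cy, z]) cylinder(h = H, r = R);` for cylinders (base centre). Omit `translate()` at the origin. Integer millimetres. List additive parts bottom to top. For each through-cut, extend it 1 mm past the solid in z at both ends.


difference() {
  translate([160, 160, 0]) cylinder(h = 160, r = 160);
  translate([180, 200, -1]) cylinder(h = 162, r = 60);
}


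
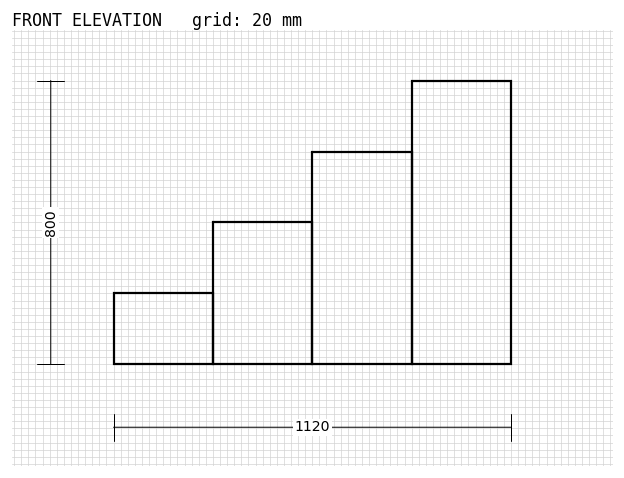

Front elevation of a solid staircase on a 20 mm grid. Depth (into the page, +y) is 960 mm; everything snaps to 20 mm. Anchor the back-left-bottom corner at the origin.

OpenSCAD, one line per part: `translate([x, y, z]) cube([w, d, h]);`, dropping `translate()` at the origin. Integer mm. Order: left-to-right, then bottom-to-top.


cube([280, 960, 200]);
translate([280, 0, 0]) cube([280, 960, 400]);
translate([560, 0, 0]) cube([280, 960, 600]);
translate([840, 0, 0]) cube([280, 960, 800]);


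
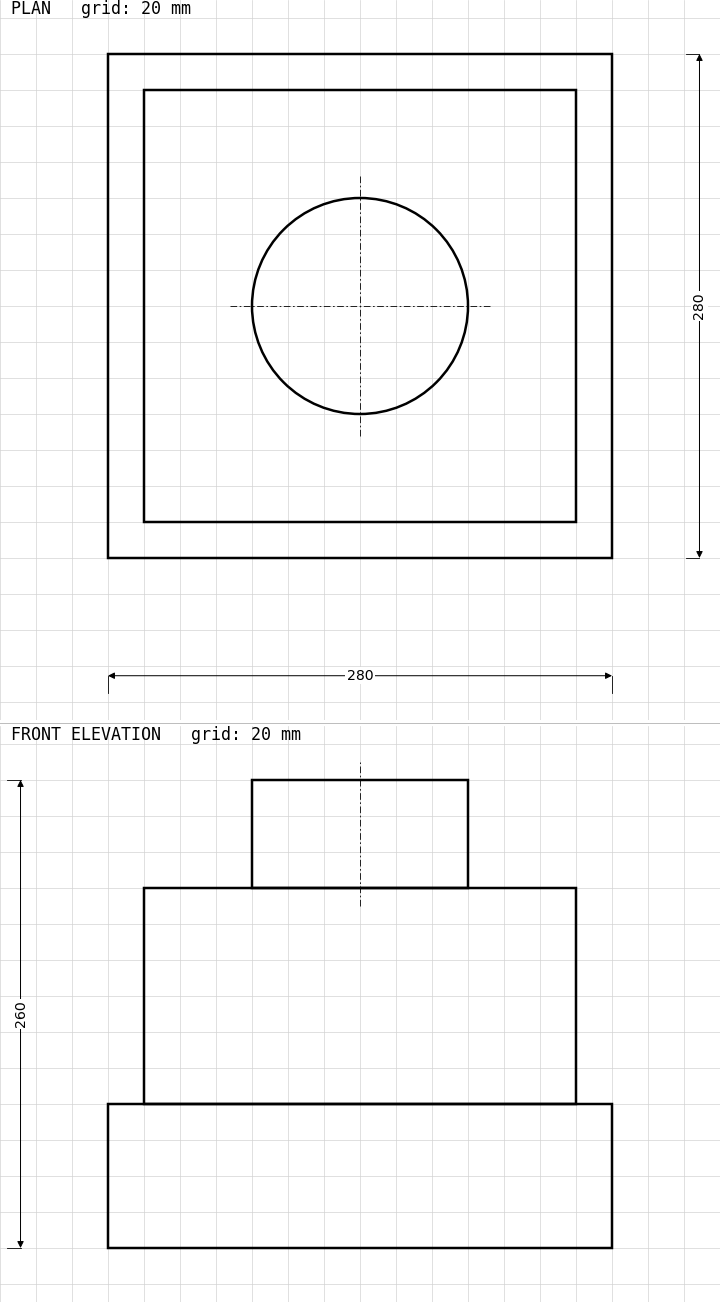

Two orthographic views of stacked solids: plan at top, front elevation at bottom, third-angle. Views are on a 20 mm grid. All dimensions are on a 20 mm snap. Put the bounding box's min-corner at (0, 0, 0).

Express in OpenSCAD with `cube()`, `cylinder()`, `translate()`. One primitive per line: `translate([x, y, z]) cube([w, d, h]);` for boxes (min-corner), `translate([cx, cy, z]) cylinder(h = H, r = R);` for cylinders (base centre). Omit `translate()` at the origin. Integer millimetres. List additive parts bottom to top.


cube([280, 280, 80]);
translate([20, 20, 80]) cube([240, 240, 120]);
translate([140, 140, 200]) cylinder(h = 60, r = 60);


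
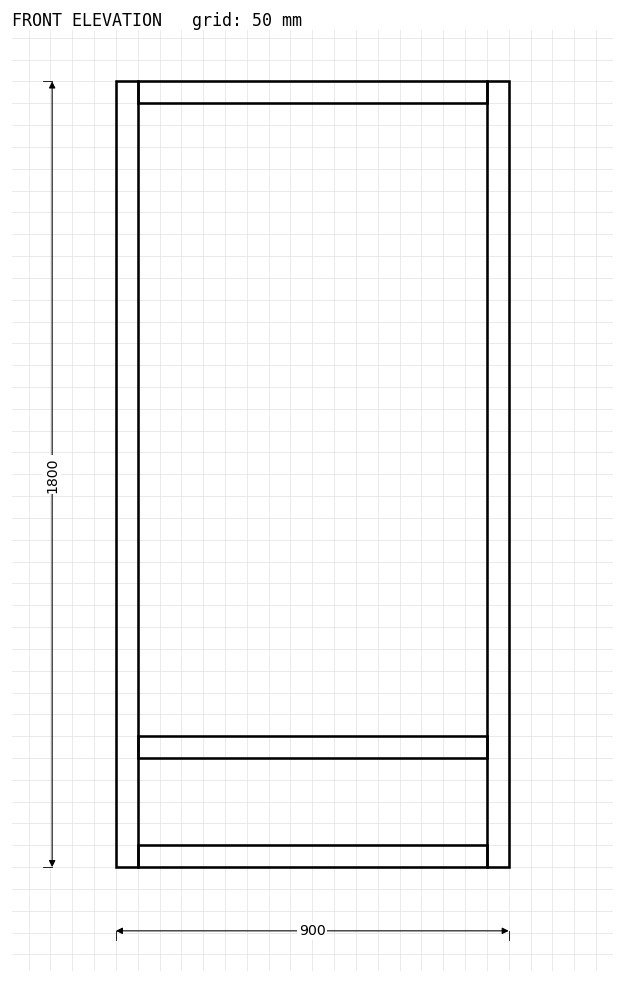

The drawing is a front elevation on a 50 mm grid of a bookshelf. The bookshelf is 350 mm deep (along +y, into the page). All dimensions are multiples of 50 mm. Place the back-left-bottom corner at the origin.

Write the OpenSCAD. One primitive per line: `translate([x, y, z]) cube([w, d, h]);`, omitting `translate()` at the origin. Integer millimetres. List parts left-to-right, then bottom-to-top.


cube([50, 350, 1800]);
translate([50, 0, 0]) cube([800, 350, 50]);
translate([50, 0, 250]) cube([800, 350, 50]);
translate([50, 0, 1750]) cube([800, 350, 50]);
translate([850, 0, 0]) cube([50, 350, 1800]);


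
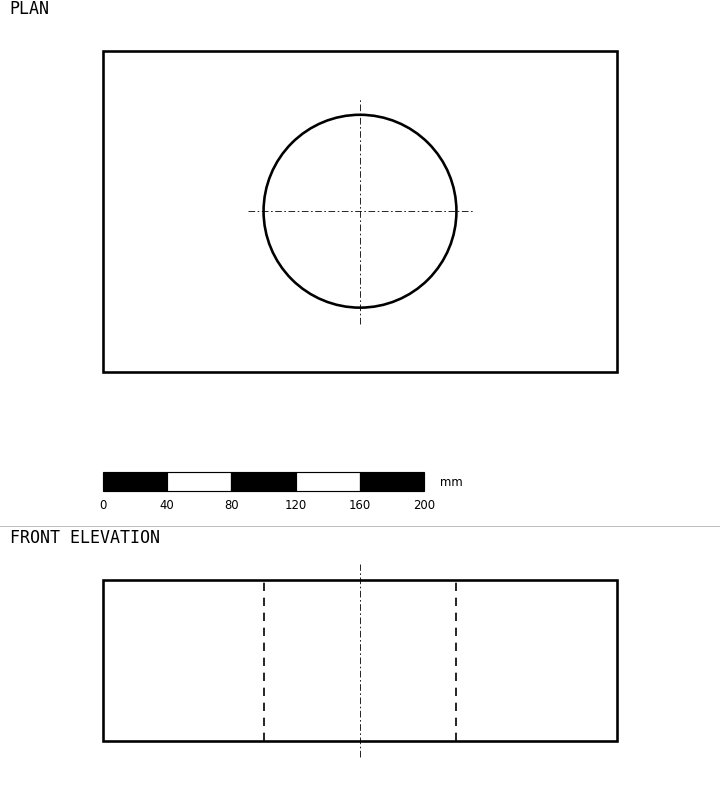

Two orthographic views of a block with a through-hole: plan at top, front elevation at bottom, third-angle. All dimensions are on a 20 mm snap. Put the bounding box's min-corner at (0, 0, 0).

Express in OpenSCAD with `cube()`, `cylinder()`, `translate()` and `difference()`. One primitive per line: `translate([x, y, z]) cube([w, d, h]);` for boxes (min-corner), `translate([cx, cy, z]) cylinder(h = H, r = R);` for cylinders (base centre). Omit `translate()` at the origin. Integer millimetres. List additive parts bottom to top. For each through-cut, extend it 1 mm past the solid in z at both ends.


difference() {
  cube([320, 200, 100]);
  translate([160, 100, -1]) cylinder(h = 102, r = 60);
}
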